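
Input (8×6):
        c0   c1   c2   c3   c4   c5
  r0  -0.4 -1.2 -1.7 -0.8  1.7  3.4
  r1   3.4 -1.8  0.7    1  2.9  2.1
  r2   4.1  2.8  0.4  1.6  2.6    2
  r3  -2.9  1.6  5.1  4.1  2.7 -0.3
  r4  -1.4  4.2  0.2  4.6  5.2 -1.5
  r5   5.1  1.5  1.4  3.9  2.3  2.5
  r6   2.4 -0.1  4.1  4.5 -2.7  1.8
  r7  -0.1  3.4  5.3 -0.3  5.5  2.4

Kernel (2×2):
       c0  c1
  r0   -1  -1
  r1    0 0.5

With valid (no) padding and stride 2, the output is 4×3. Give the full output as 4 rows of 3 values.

Output[0,0]: The receptive field on the input at this output position is [-0.4 -1.2 / 3.4 -1.8]. Elementwise product with the kernel and sum: -0.4·-1 + -1.2·-1 + -1.8·0.5.

0.7 3 -4.05
-6.1 0.05 -4.75
-2.05 -2.85 -2.45
-0.6 -8.75 2.1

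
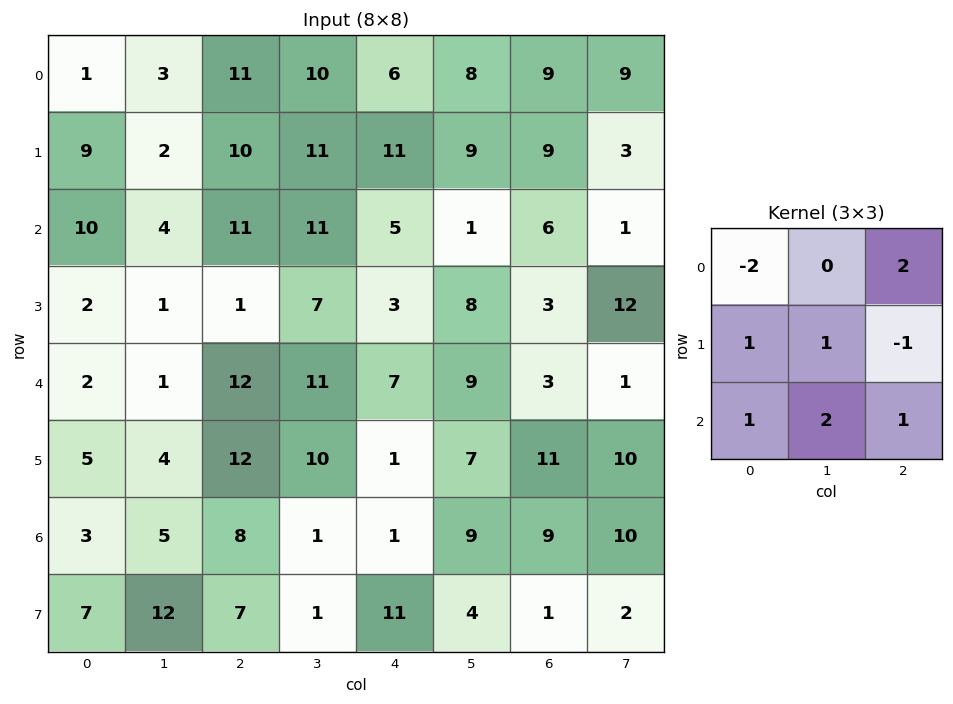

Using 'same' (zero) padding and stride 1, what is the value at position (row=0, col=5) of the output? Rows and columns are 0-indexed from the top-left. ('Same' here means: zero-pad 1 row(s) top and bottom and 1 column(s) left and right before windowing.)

The receptive field on the zero-padded input at this output position is [0 0 0 / 6 8 9 / 11 9 9]. Elementwise product with the kernel and sum: 0·-2 + 0·2 + 6·1 + 8·1 + 9·-1 + 11·1 + 9·2 + 9·1.

43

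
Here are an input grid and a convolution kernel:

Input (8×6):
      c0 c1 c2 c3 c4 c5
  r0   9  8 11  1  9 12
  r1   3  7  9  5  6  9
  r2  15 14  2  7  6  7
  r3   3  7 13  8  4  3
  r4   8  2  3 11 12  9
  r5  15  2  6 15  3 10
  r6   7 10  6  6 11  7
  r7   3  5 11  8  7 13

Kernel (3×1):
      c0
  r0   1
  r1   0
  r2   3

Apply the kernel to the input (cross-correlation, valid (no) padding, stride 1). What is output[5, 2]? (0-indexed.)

39

The receptive field on the input at this output position is [6 / 6 / 11]. Elementwise product with the kernel and sum: 6·1 + 11·3.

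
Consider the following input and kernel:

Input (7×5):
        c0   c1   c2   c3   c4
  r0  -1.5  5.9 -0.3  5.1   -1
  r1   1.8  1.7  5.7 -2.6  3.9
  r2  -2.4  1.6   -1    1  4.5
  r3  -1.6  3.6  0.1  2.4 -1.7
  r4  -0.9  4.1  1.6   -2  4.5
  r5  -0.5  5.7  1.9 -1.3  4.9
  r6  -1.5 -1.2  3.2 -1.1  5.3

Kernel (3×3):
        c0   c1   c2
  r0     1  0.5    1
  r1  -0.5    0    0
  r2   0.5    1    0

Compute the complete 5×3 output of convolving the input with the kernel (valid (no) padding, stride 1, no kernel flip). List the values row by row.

0.65 9.8 -1.1
12.35 3.05 11.25
1.85 3.95 2.75
6.2 8.75 -1.55
1.05 2.65 4.65

Output[0,0]: The receptive field on the input at this output position is [-1.5 5.9 -0.3 / 1.8 1.7 5.7 / -2.4 1.6 -1]. Elementwise product with the kernel and sum: -1.5·1 + 5.9·0.5 + -0.3·1 + 1.8·-0.5 + -2.4·0.5 + 1.6·1.
Output[0,1]: The receptive field on the input at this output position is [5.9 -0.3 5.1 / 1.7 5.7 -2.6 / 1.6 -1 1]. Elementwise product with the kernel and sum: 5.9·1 + -0.3·0.5 + 5.1·1 + 1.7·-0.5 + 1.6·0.5 + -1·1.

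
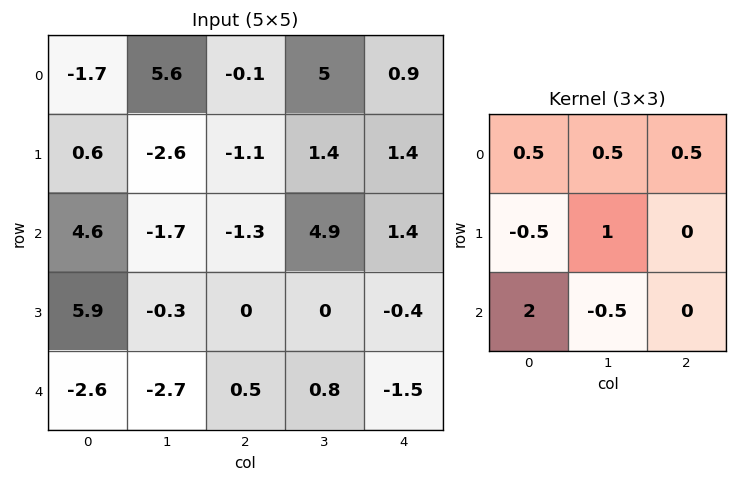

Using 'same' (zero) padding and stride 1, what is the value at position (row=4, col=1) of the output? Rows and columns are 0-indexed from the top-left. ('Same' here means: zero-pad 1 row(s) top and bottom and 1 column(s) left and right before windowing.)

The receptive field on the zero-padded input at this output position is [5.9 -0.3 0 / -2.6 -2.7 0.5 / 0 0 0]. Elementwise product with the kernel and sum: 5.9·0.5 + -0.3·0.5 + 0·0.5 + -2.6·-0.5 + -2.7·1 + 0·2 + 0·-0.5.

1.4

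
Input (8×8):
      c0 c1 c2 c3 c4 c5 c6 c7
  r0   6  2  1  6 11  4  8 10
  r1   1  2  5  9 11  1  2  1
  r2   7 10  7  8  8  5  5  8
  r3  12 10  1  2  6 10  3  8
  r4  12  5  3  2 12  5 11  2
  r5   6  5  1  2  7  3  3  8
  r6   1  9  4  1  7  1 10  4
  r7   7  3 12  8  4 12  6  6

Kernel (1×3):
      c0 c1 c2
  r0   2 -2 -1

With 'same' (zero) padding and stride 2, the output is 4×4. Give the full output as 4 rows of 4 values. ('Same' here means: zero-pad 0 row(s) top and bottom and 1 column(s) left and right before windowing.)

-14 -4 -14 -18
-24 -2 -5 -8
-29 2 -25 -14
-11 9 -13 -22

Output[0,0]: The receptive field on the zero-padded input at this output position is [0 6 2]. Elementwise product with the kernel and sum: 0·2 + 6·-2 + 2·-1.
Output[0,1]: The receptive field on the zero-padded input at this output position is [2 1 6]. Elementwise product with the kernel and sum: 2·2 + 1·-2 + 6·-1.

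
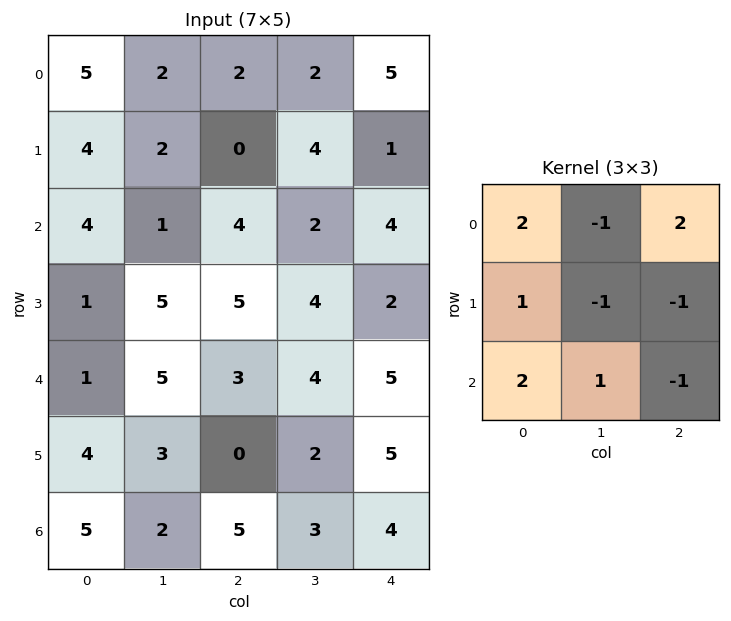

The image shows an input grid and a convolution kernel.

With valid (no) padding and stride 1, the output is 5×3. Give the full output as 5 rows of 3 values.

Output[0,0]: The receptive field on the input at this output position is [5 2 2 / 4 2 0 / 4 1 4]. Elementwise product with the kernel and sum: 5·2 + 2·-1 + 2·2 + 4·1 + 2·-1 + 0·-1 + 4·2 + 1·1 + 4·-1.
Output[0,1]: The receptive field on the input at this output position is [2 2 2 / 2 0 4 / 1 4 2]. Elementwise product with the kernel and sum: 2·2 + 2·-1 + 2·2 + 2·1 + 0·-1 + 4·-1 + 1·2 + 4·1 + 2·-1.

19 8 13
7 18 8
10 7 18
11 15 1
11 22 14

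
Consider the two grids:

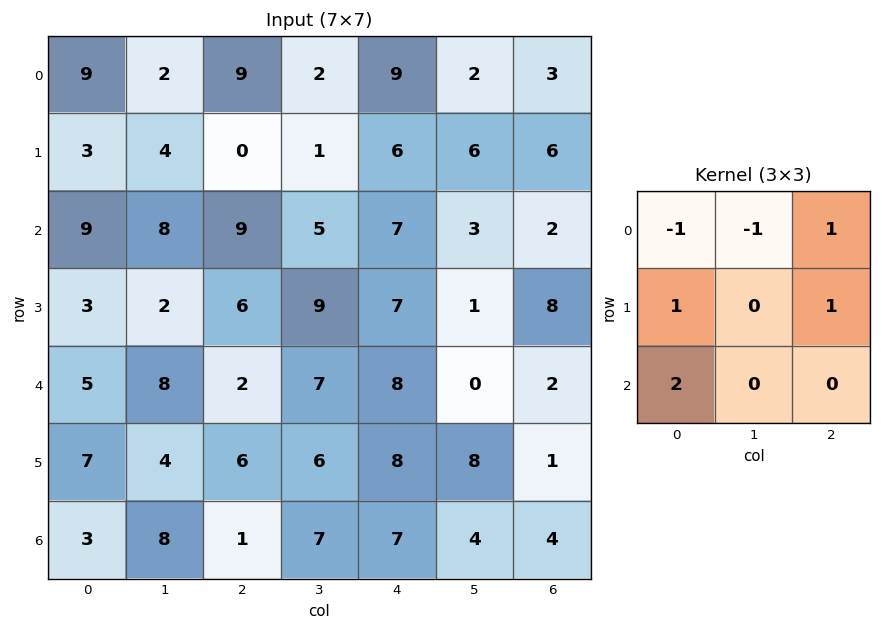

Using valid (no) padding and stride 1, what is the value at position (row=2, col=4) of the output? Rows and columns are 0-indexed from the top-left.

The receptive field on the input at this output position is [7 3 2 / 7 1 8 / 8 0 2]. Elementwise product with the kernel and sum: 7·-1 + 3·-1 + 2·1 + 7·1 + 8·1 + 8·2.

23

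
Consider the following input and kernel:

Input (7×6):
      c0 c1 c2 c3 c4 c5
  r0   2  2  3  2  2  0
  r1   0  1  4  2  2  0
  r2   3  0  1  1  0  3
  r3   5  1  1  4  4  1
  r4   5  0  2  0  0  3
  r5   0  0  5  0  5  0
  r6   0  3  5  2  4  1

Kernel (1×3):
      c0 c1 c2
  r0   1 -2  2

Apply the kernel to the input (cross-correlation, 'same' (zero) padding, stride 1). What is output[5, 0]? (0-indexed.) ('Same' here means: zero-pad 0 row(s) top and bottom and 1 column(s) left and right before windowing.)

0

The receptive field on the zero-padded input at this output position is [0 0 0]. Elementwise product with the kernel and sum: 0·1 + 0·-2 + 0·2.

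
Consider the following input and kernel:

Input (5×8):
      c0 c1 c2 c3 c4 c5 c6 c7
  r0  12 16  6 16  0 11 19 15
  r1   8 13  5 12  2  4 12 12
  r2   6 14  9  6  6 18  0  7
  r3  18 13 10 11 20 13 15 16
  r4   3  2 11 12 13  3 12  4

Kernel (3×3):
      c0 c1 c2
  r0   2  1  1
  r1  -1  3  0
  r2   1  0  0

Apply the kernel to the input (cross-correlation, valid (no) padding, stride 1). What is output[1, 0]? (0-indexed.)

The receptive field on the input at this output position is [8 13 5 / 6 14 9 / 18 13 10]. Elementwise product with the kernel and sum: 8·2 + 13·1 + 5·1 + 6·-1 + 14·3 + 18·1.

88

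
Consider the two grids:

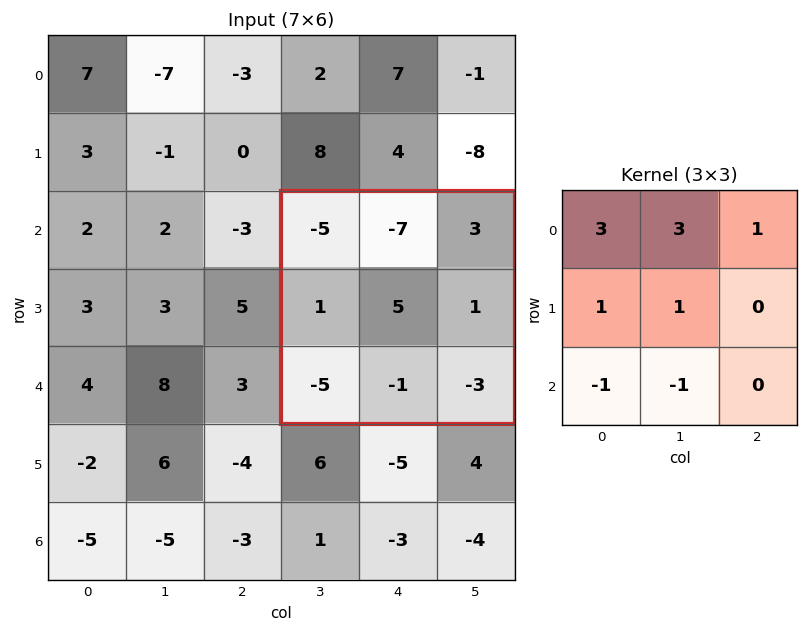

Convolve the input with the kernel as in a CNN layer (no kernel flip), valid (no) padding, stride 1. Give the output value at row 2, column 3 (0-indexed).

The receptive field on the input at this output position is [-5 -7 3 / 1 5 1 / -5 -1 -3]. Elementwise product with the kernel and sum: -5·3 + -7·3 + 3·1 + 1·1 + 5·1 + -5·-1 + -1·-1.

-21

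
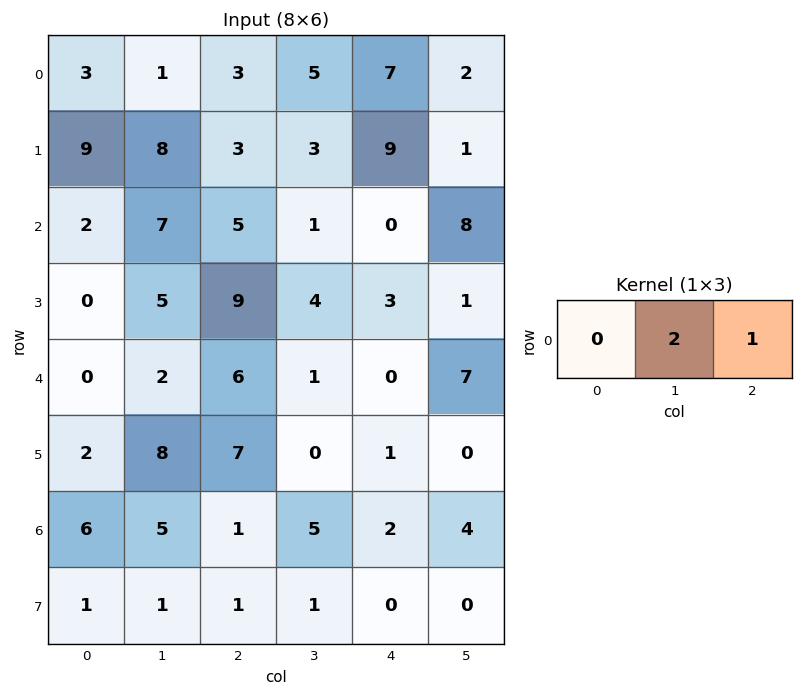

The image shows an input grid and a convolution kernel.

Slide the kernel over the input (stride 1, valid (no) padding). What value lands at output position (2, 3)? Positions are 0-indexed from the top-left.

8

The receptive field on the input at this output position is [1 0 8]. Elementwise product with the kernel and sum: 0·2 + 8·1.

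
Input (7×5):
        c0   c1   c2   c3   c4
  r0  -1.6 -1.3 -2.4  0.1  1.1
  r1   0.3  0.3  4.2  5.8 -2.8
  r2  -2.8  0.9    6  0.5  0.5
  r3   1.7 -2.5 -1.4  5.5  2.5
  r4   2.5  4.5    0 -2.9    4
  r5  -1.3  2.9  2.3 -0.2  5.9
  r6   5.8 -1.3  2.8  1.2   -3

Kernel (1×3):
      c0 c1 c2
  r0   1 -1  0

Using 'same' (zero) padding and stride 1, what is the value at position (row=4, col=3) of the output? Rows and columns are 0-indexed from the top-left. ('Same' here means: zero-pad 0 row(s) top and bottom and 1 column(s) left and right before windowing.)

2.9

The receptive field on the zero-padded input at this output position is [0 -2.9 4]. Elementwise product with the kernel and sum: 0·1 + -2.9·-1.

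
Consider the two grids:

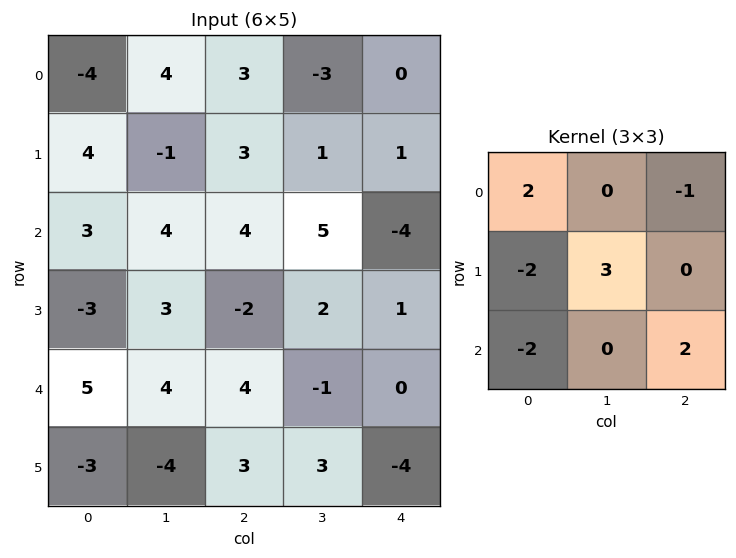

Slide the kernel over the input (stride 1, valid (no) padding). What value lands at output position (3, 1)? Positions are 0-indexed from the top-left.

The receptive field on the input at this output position is [3 -2 2 / 4 4 -1 / -4 3 3]. Elementwise product with the kernel and sum: 3·2 + 2·-1 + 4·-2 + 4·3 + -4·-2 + 3·2.

22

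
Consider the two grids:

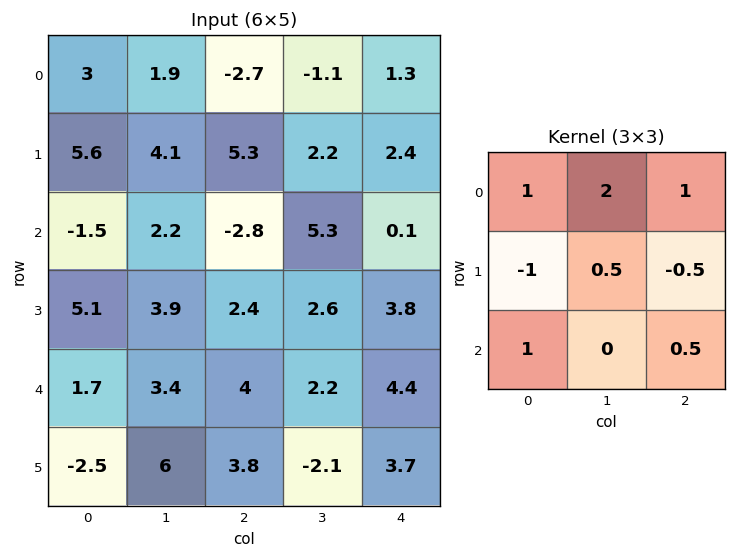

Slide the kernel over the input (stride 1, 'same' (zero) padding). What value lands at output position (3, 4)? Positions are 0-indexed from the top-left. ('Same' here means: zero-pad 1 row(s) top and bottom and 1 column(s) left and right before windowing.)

The receptive field on the zero-padded input at this output position is [5.3 0.1 0 / 2.6 3.8 0 / 2.2 4.4 0]. Elementwise product with the kernel and sum: 5.3·1 + 0.1·2 + 0·1 + 2.6·-1 + 3.8·0.5 + 0·-0.5 + 2.2·1 + 0·0.5.

7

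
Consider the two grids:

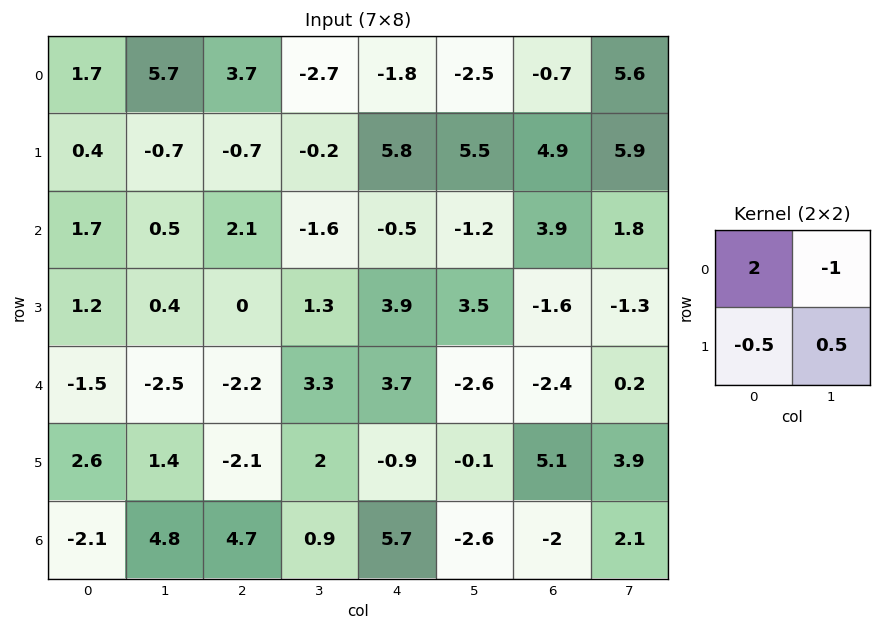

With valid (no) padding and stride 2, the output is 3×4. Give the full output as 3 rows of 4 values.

-2.85 10.35 -1.25 -6.5
2.5 6.45 0 6.15
-1.1 -5.65 10.4 -5.6

Output[0,0]: The receptive field on the input at this output position is [1.7 5.7 / 0.4 -0.7]. Elementwise product with the kernel and sum: 1.7·2 + 5.7·-1 + 0.4·-0.5 + -0.7·0.5.
Output[0,1]: The receptive field on the input at this output position is [3.7 -2.7 / -0.7 -0.2]. Elementwise product with the kernel and sum: 3.7·2 + -2.7·-1 + -0.7·-0.5 + -0.2·0.5.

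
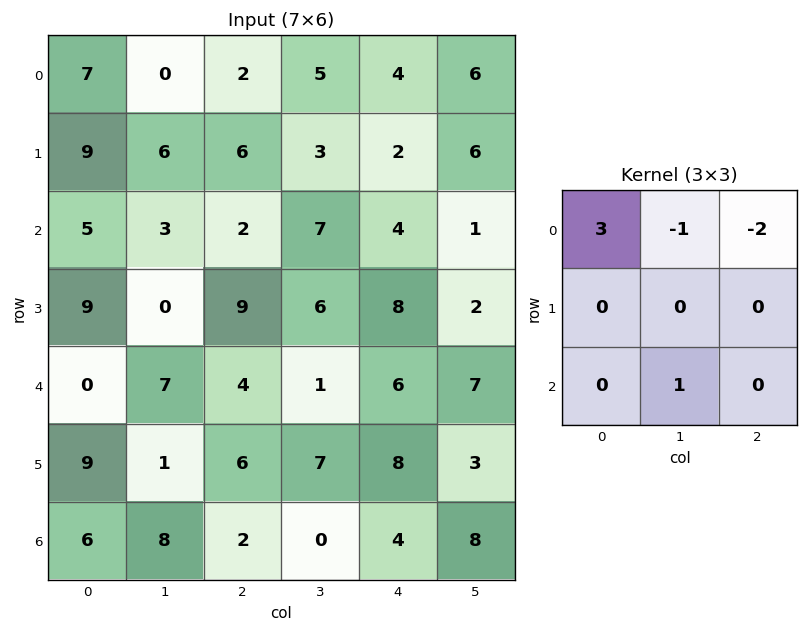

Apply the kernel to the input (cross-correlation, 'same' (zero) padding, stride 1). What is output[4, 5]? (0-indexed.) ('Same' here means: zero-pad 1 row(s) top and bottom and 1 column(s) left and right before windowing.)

25

The receptive field on the zero-padded input at this output position is [8 2 0 / 6 7 0 / 8 3 0]. Elementwise product with the kernel and sum: 8·3 + 2·-1 + 0·-2 + 3·1.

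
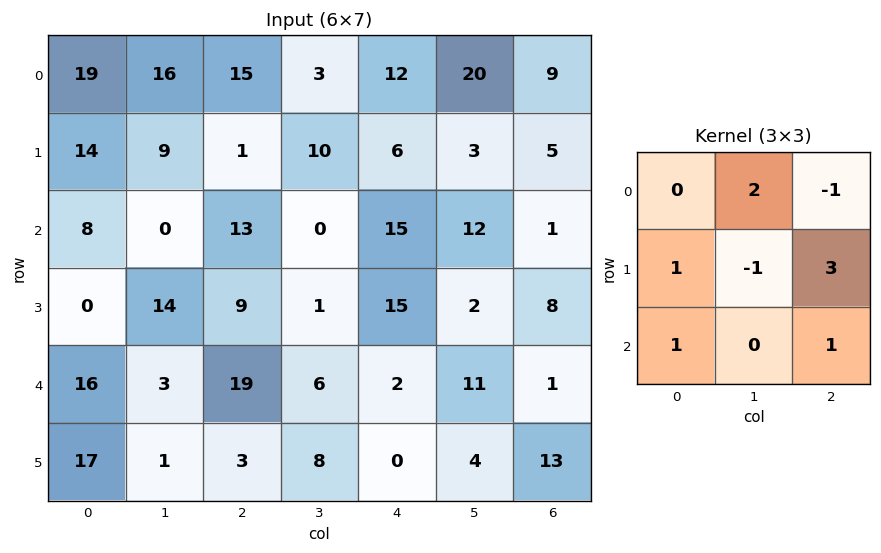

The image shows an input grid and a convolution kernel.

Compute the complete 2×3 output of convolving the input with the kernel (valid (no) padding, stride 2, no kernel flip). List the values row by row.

46 31 65
35 59 63

Output[0,0]: The receptive field on the input at this output position is [19 16 15 / 14 9 1 / 8 0 13]. Elementwise product with the kernel and sum: 16·2 + 15·-1 + 14·1 + 9·-1 + 1·3 + 8·1 + 13·1.
Output[0,1]: The receptive field on the input at this output position is [15 3 12 / 1 10 6 / 13 0 15]. Elementwise product with the kernel and sum: 3·2 + 12·-1 + 1·1 + 10·-1 + 6·3 + 13·1 + 15·1.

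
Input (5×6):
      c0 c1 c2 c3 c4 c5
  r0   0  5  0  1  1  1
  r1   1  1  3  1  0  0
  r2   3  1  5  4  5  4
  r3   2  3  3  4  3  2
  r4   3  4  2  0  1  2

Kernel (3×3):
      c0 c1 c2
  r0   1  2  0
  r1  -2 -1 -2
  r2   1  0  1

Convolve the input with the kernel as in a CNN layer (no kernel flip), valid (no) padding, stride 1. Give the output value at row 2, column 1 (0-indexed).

The receptive field on the input at this output position is [1 5 4 / 3 3 4 / 4 2 0]. Elementwise product with the kernel and sum: 1·1 + 5·2 + 3·-2 + 3·-1 + 4·-2 + 4·1 + 0·1.

-2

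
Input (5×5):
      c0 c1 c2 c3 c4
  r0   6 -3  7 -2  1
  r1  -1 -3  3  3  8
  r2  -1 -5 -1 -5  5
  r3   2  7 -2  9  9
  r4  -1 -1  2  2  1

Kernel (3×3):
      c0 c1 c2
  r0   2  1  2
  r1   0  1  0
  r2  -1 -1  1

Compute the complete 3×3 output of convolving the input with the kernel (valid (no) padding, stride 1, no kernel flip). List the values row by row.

Output[0,0]: The receptive field on the input at this output position is [6 -3 7 / -1 -3 3 / -1 -5 -1]. Elementwise product with the kernel and sum: 6·2 + -3·1 + 7·2 + -3·1 + -1·-1 + -5·-1 + -1·1.

25 1 28
-15 6 22
2 -22 9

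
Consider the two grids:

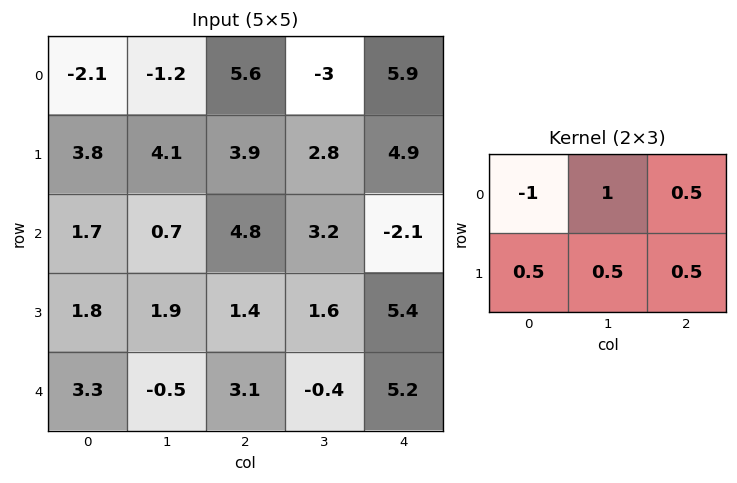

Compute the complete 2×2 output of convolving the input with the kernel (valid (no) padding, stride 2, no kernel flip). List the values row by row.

Output[0,0]: The receptive field on the input at this output position is [-2.1 -1.2 5.6 / 3.8 4.1 3.9]. Elementwise product with the kernel and sum: -2.1·-1 + -1.2·1 + 5.6·0.5 + 3.8·0.5 + 4.1·0.5 + 3.9·0.5.

9.6 0.15
3.95 1.55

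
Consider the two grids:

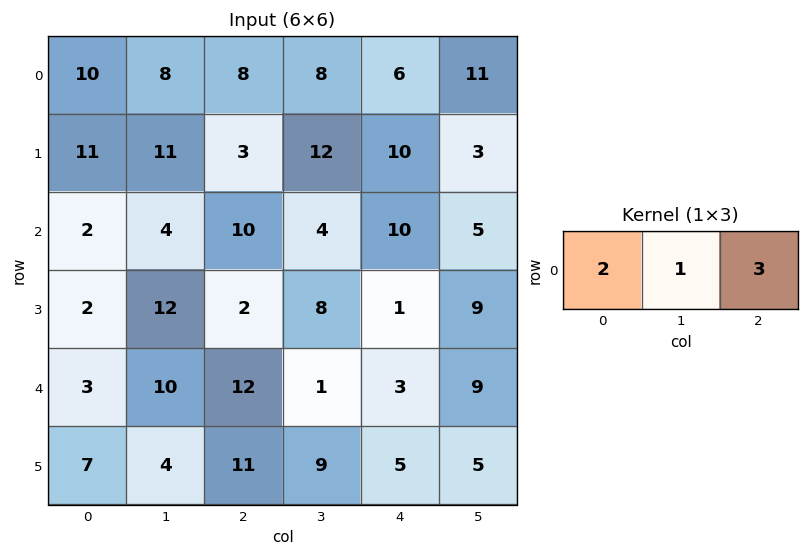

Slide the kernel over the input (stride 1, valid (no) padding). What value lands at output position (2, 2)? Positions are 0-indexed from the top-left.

54

The receptive field on the input at this output position is [10 4 10]. Elementwise product with the kernel and sum: 10·2 + 4·1 + 10·3.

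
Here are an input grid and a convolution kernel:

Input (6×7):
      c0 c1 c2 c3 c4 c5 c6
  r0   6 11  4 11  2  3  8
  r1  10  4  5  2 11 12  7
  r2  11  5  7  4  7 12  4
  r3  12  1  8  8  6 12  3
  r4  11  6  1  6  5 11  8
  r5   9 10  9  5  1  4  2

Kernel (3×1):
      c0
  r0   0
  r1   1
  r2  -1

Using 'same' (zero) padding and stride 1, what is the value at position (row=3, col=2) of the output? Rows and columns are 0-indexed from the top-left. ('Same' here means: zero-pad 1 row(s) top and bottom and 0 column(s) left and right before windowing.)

The receptive field on the zero-padded input at this output position is [7 / 8 / 1]. Elementwise product with the kernel and sum: 8·1 + 1·-1.

7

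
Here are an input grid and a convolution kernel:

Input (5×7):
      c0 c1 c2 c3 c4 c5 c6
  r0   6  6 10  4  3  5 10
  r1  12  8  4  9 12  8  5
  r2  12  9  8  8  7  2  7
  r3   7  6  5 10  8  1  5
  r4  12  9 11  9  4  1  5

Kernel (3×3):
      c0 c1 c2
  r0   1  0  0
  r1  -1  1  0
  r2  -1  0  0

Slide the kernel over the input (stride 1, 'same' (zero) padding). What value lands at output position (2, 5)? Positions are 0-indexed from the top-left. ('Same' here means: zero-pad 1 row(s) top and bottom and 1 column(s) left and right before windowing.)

-1

The receptive field on the zero-padded input at this output position is [12 8 5 / 7 2 7 / 8 1 5]. Elementwise product with the kernel and sum: 12·1 + 7·-1 + 2·1 + 8·-1.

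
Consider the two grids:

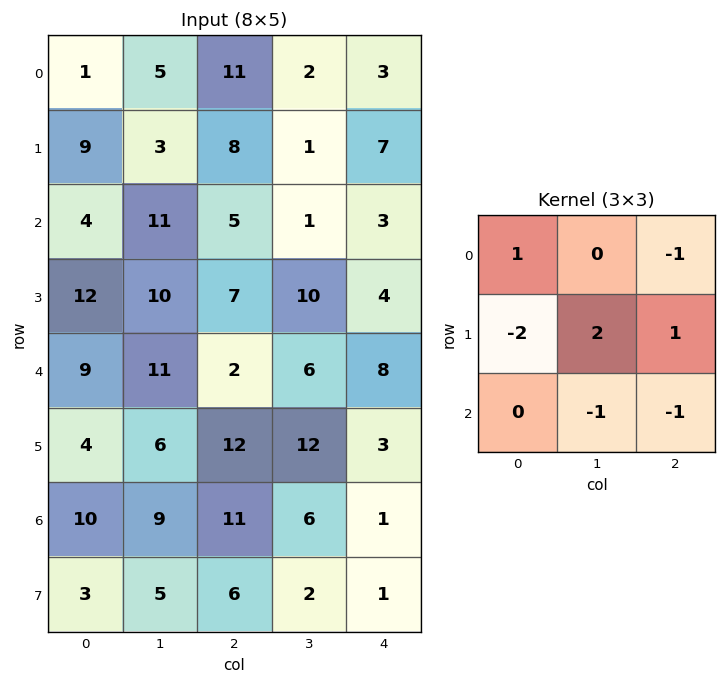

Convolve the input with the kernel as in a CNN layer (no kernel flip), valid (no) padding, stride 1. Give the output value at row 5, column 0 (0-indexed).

-10

The receptive field on the input at this output position is [4 6 12 / 10 9 11 / 3 5 6]. Elementwise product with the kernel and sum: 4·1 + 12·-1 + 10·-2 + 9·2 + 11·1 + 5·-1 + 6·-1.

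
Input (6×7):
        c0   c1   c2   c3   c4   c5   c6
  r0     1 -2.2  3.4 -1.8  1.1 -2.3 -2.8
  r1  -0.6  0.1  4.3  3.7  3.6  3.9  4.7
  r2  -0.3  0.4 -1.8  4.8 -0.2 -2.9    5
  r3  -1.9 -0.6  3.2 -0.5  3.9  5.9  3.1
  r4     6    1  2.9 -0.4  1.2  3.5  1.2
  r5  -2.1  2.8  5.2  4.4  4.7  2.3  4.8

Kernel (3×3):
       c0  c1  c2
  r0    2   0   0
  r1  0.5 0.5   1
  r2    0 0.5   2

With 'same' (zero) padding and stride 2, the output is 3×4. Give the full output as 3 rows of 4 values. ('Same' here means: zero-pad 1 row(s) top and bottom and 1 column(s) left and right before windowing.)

-1.8 8.35 6.95 -0.2
-1.9 4.9 20.55 10.4
8.55 11.75 9.85 16.55

Output[0,0]: The receptive field on the zero-padded input at this output position is [0 0 0 / 0 1 -2.2 / 0 -0.6 0.1]. Elementwise product with the kernel and sum: 0·2 + 0·0.5 + 1·0.5 + -2.2·1 + -0.6·0.5 + 0.1·2.
Output[0,1]: The receptive field on the zero-padded input at this output position is [0 0 0 / -2.2 3.4 -1.8 / 0.1 4.3 3.7]. Elementwise product with the kernel and sum: 0·2 + -2.2·0.5 + 3.4·0.5 + -1.8·1 + 4.3·0.5 + 3.7·2.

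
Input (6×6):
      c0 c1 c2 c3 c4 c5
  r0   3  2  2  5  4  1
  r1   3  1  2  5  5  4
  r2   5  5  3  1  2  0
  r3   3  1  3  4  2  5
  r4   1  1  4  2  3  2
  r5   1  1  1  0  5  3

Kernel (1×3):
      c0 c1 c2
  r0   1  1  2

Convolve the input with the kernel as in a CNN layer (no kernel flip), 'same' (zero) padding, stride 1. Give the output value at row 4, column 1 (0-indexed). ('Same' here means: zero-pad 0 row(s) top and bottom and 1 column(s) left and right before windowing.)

10

The receptive field on the zero-padded input at this output position is [1 1 4]. Elementwise product with the kernel and sum: 1·1 + 1·1 + 4·2.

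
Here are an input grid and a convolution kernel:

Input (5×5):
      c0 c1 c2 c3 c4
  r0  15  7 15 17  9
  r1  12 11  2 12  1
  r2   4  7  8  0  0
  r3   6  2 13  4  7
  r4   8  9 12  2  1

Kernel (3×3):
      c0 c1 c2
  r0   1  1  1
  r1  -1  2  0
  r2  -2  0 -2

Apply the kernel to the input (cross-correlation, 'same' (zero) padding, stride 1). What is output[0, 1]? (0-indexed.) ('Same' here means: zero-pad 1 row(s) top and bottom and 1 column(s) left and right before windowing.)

The receptive field on the zero-padded input at this output position is [0 0 0 / 15 7 15 / 12 11 2]. Elementwise product with the kernel and sum: 0·1 + 0·1 + 0·1 + 15·-1 + 7·2 + 12·-2 + 2·-2.

-29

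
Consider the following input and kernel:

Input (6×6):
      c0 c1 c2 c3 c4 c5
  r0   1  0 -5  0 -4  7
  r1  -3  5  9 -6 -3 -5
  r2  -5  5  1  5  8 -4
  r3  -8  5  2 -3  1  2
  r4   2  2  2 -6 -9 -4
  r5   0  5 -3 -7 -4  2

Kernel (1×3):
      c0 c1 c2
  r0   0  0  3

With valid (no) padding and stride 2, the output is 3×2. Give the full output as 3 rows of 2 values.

Output[0,0]: The receptive field on the input at this output position is [1 0 -5]. Elementwise product with the kernel and sum: -5·3.
Output[0,1]: The receptive field on the input at this output position is [-5 0 -4]. Elementwise product with the kernel and sum: -4·3.

-15 -12
3 24
6 -27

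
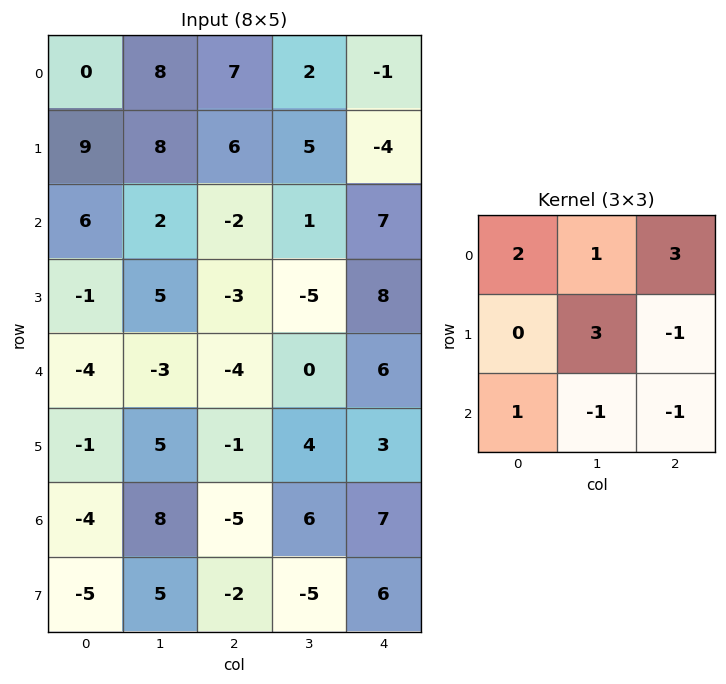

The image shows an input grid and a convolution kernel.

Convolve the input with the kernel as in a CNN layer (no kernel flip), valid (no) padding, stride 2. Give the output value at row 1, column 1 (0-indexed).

The receptive field on the input at this output position is [-2 1 7 / -3 -5 8 / -4 0 6]. Elementwise product with the kernel and sum: -2·2 + 1·1 + 7·3 + -5·3 + 8·-1 + -4·1 + 0·-1 + 6·-1.

-15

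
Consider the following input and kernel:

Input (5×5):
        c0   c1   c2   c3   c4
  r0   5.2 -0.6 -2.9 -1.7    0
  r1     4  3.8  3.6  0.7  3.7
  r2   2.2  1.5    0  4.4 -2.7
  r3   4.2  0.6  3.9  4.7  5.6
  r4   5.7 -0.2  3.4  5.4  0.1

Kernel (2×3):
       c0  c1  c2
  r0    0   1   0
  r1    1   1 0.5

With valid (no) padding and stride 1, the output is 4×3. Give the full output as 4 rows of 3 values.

9 4.85 4.45
7.5 7.3 3.75
8.25 6.85 15.8
7.8 9.8 13.55

Output[0,0]: The receptive field on the input at this output position is [5.2 -0.6 -2.9 / 4 3.8 3.6]. Elementwise product with the kernel and sum: -0.6·1 + 4·1 + 3.8·1 + 3.6·0.5.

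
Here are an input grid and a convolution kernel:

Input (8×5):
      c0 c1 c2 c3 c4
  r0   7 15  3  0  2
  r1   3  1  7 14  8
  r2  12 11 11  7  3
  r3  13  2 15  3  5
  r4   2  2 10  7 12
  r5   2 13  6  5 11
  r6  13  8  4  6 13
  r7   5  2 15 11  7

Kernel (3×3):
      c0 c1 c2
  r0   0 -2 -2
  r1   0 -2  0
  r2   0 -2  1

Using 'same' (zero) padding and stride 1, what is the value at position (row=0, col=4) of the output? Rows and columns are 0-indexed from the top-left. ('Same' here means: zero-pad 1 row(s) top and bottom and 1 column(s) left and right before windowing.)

The receptive field on the zero-padded input at this output position is [0 0 0 / 0 2 0 / 14 8 0]. Elementwise product with the kernel and sum: 0·-2 + 0·-2 + 2·-2 + 8·-2 + 0·1.

-20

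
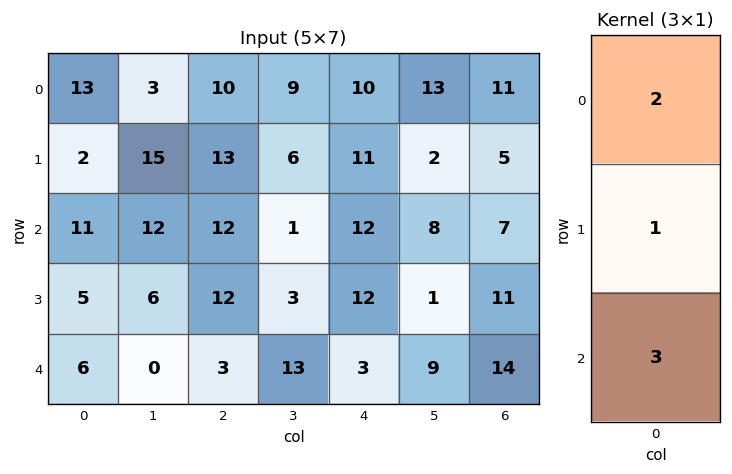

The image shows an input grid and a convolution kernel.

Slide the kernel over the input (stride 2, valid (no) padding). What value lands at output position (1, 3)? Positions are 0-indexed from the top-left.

The receptive field on the input at this output position is [7 / 11 / 14]. Elementwise product with the kernel and sum: 7·2 + 11·1 + 14·3.

67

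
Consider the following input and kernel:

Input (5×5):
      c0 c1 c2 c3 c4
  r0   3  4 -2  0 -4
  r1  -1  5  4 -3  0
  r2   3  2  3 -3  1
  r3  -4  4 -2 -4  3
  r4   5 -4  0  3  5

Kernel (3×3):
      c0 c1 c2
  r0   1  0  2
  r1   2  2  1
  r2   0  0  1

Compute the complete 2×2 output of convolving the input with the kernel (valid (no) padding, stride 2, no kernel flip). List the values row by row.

14 -7
7 1

Output[0,0]: The receptive field on the input at this output position is [3 4 -2 / -1 5 4 / 3 2 3]. Elementwise product with the kernel and sum: 3·1 + -2·2 + -1·2 + 5·2 + 4·1 + 3·1.
Output[0,1]: The receptive field on the input at this output position is [-2 0 -4 / 4 -3 0 / 3 -3 1]. Elementwise product with the kernel and sum: -2·1 + -4·2 + 4·2 + -3·2 + 0·1 + 1·1.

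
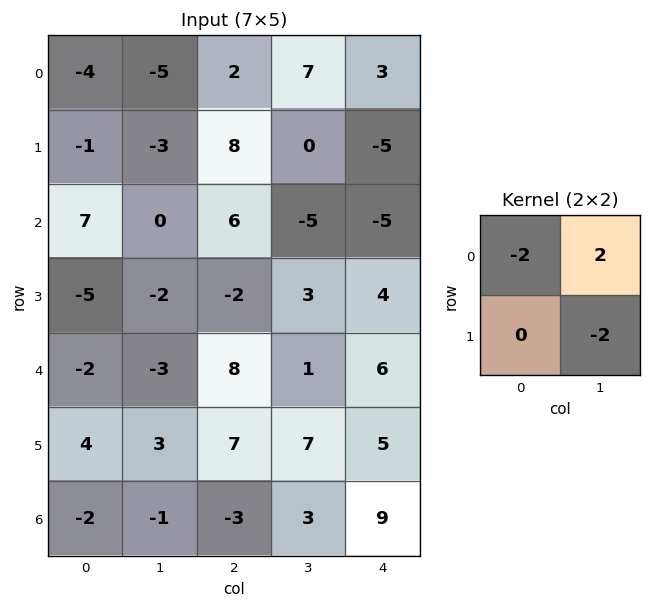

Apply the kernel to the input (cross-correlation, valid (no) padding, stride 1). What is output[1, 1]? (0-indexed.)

10

The receptive field on the input at this output position is [-3 8 / 0 6]. Elementwise product with the kernel and sum: -3·-2 + 8·2 + 6·-2.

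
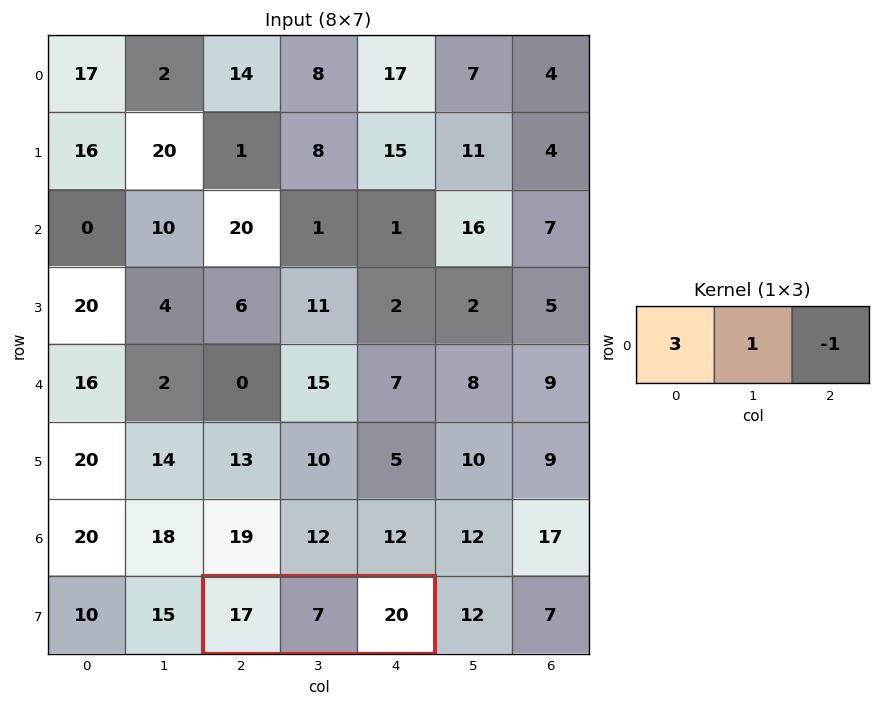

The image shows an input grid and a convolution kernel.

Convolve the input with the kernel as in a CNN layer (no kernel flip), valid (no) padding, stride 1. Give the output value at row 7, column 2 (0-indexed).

The receptive field on the input at this output position is [17 7 20]. Elementwise product with the kernel and sum: 17·3 + 7·1 + 20·-1.

38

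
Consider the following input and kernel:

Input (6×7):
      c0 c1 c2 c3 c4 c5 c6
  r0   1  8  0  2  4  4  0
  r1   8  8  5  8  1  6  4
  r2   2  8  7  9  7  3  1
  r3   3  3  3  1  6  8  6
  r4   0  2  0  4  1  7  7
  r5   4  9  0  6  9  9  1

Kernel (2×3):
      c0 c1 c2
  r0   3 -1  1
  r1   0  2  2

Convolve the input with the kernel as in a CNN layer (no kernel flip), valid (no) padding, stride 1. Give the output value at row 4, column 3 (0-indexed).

The receptive field on the input at this output position is [4 1 7 / 6 9 9]. Elementwise product with the kernel and sum: 4·3 + 1·-1 + 7·1 + 9·2 + 9·2.

54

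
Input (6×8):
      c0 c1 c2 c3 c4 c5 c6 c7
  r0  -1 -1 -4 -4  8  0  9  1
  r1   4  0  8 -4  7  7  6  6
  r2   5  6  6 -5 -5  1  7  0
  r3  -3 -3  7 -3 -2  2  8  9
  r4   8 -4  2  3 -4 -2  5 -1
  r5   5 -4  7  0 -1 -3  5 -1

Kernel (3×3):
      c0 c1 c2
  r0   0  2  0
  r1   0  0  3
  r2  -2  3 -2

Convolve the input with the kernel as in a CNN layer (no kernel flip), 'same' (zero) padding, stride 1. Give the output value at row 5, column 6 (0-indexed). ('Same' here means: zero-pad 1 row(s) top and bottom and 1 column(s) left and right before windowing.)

7

The receptive field on the zero-padded input at this output position is [-2 5 -1 / -3 5 -1 / 0 0 0]. Elementwise product with the kernel and sum: 5·2 + -1·3 + 0·-2 + 0·3 + 0·-2.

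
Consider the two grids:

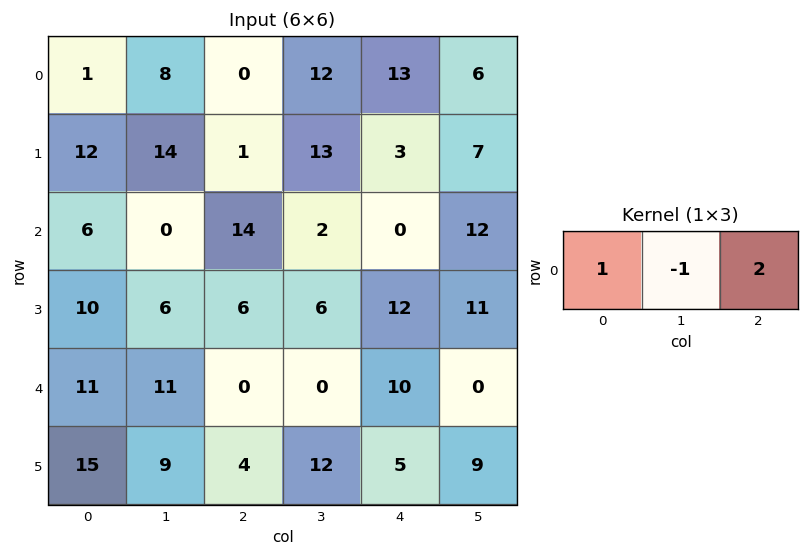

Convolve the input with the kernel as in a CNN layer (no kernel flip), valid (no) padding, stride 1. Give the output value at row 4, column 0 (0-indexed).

The receptive field on the input at this output position is [11 11 0]. Elementwise product with the kernel and sum: 11·1 + 11·-1 + 0·2.

0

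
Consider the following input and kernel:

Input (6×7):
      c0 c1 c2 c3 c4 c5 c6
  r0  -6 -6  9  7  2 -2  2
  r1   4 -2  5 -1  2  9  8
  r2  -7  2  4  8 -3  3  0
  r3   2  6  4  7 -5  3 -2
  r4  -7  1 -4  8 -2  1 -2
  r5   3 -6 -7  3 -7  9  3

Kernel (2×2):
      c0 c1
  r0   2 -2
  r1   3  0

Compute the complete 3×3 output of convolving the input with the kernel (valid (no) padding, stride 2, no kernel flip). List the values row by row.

Output[0,0]: The receptive field on the input at this output position is [-6 -6 / 4 -2]. Elementwise product with the kernel and sum: -6·2 + -6·-2 + 4·3.

12 19 14
-12 4 -27
-7 -45 -27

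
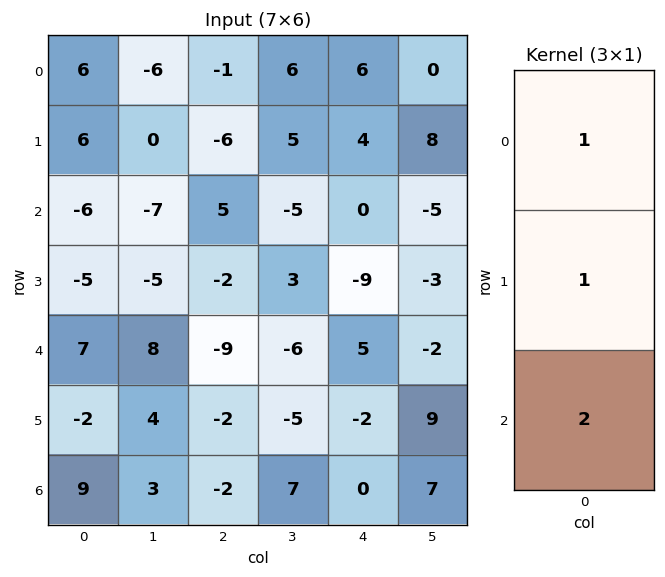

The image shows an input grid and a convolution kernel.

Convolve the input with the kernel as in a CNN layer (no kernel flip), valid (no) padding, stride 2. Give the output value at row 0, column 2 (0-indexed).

The receptive field on the input at this output position is [6 / 4 / 0]. Elementwise product with the kernel and sum: 6·1 + 4·1 + 0·2.

10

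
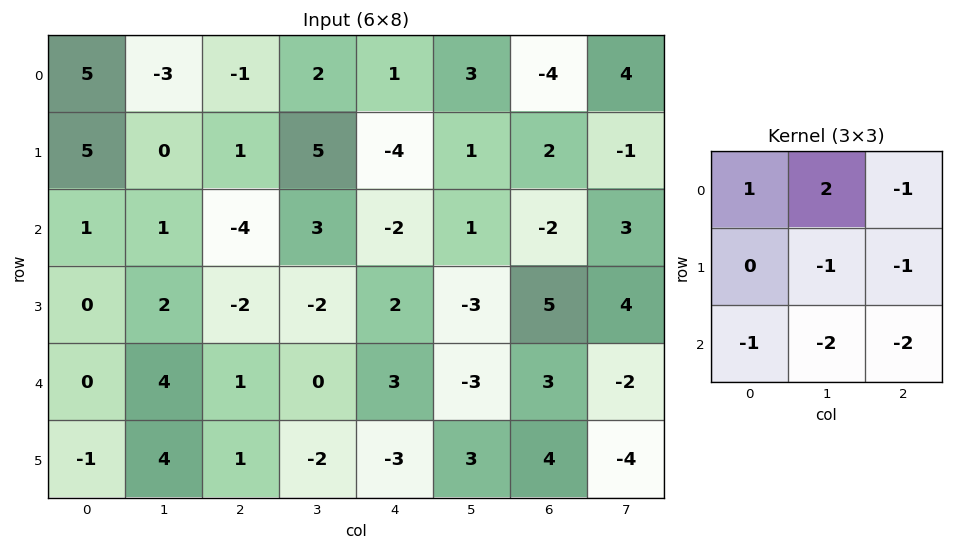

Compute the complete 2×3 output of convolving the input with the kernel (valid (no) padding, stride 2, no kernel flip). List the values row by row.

4 3 12
-3 -3 -3

Output[0,0]: The receptive field on the input at this output position is [5 -3 -1 / 5 0 1 / 1 1 -4]. Elementwise product with the kernel and sum: 5·1 + -3·2 + -1·-1 + 0·-1 + 1·-1 + 1·-1 + 1·-2 + -4·-2.
Output[0,1]: The receptive field on the input at this output position is [-1 2 1 / 1 5 -4 / -4 3 -2]. Elementwise product with the kernel and sum: -1·1 + 2·2 + 1·-1 + 5·-1 + -4·-1 + -4·-1 + 3·-2 + -2·-2.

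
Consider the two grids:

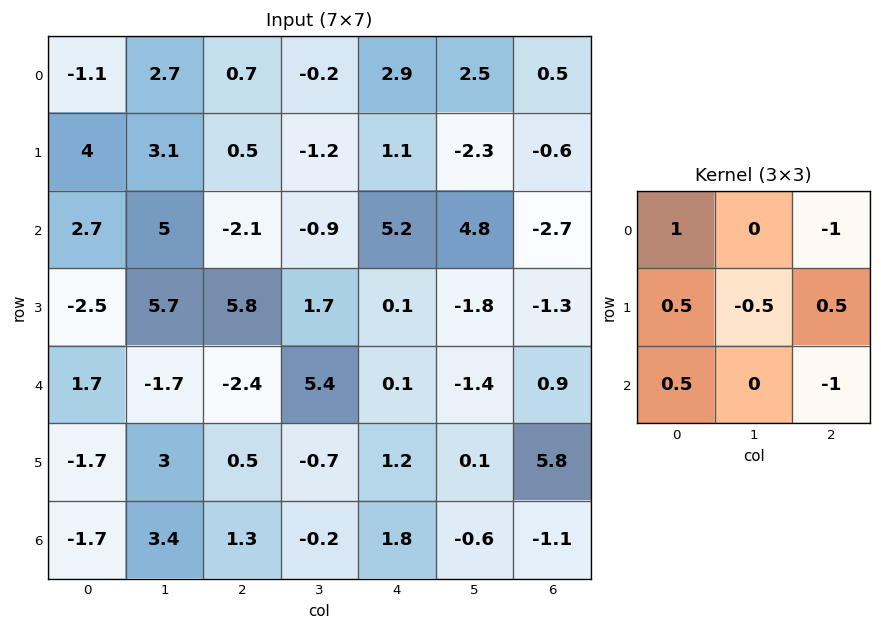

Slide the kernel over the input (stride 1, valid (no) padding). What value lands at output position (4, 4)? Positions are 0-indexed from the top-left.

4.65

The receptive field on the input at this output position is [0.1 -1.4 0.9 / 1.2 0.1 5.8 / 1.8 -0.6 -1.1]. Elementwise product with the kernel and sum: 0.1·1 + 0.9·-1 + 1.2·0.5 + 0.1·-0.5 + 5.8·0.5 + 1.8·0.5 + -1.1·-1.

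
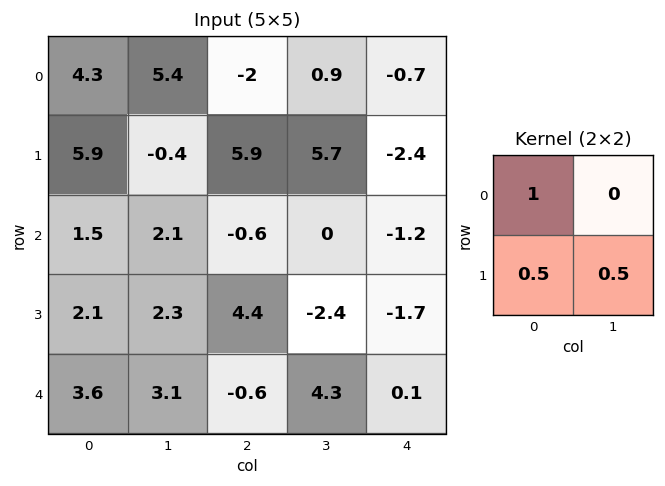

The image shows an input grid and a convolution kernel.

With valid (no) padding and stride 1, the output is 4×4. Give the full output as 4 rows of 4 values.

7.05 8.15 3.8 2.55
7.7 0.35 5.6 5.1
3.7 5.45 0.4 -2.05
5.45 3.55 6.25 -0.2

Output[0,0]: The receptive field on the input at this output position is [4.3 5.4 / 5.9 -0.4]. Elementwise product with the kernel and sum: 4.3·1 + 5.9·0.5 + -0.4·0.5.
Output[0,1]: The receptive field on the input at this output position is [5.4 -2 / -0.4 5.9]. Elementwise product with the kernel and sum: 5.4·1 + -0.4·0.5 + 5.9·0.5.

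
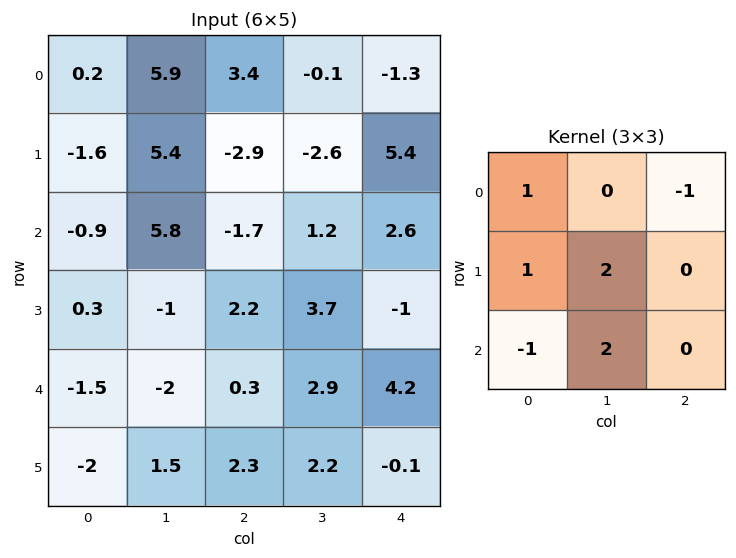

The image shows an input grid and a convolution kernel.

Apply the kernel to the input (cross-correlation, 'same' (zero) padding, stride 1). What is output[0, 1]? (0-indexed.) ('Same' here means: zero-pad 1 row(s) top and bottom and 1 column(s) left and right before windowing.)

24.4

The receptive field on the zero-padded input at this output position is [0 0 0 / 0.2 5.9 3.4 / -1.6 5.4 -2.9]. Elementwise product with the kernel and sum: 0·1 + 0·-1 + 0.2·1 + 5.9·2 + -1.6·-1 + 5.4·2.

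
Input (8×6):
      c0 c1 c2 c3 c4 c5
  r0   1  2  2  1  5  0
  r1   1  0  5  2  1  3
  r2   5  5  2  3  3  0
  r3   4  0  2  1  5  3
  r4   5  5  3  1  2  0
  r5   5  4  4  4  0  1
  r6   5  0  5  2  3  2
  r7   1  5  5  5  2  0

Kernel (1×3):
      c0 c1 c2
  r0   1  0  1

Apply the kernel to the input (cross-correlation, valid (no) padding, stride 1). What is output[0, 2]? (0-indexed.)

The receptive field on the input at this output position is [2 1 5]. Elementwise product with the kernel and sum: 2·1 + 5·1.

7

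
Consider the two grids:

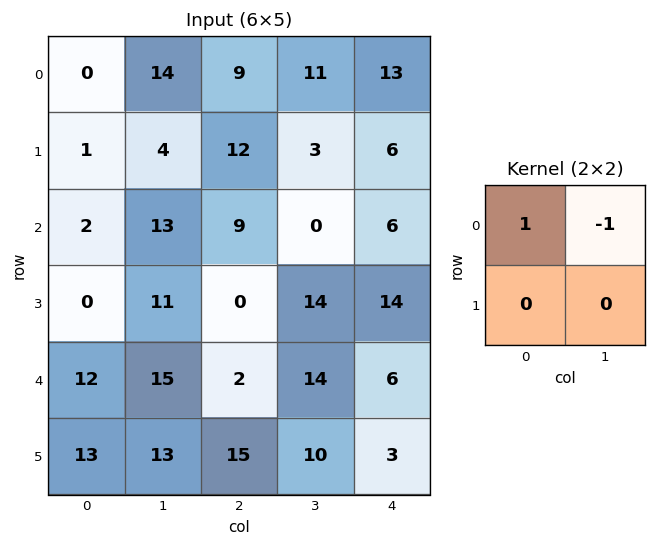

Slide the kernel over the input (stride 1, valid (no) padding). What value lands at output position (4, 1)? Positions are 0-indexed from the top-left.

13

The receptive field on the input at this output position is [15 2 / 13 15]. Elementwise product with the kernel and sum: 15·1 + 2·-1.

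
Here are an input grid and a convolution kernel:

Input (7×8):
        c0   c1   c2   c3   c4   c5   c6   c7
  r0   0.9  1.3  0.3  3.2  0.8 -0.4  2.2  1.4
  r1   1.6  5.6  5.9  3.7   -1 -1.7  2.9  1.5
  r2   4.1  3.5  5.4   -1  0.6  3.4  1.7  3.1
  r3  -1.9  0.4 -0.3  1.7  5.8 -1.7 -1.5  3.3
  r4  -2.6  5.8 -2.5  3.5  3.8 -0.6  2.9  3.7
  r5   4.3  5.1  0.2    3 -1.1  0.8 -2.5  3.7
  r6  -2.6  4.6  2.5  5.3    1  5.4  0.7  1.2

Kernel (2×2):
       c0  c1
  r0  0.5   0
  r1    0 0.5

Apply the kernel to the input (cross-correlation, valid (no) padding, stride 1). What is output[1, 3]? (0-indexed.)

The receptive field on the input at this output position is [3.7 -1 / -1 0.6]. Elementwise product with the kernel and sum: 3.7·0.5 + 0.6·0.5.

2.15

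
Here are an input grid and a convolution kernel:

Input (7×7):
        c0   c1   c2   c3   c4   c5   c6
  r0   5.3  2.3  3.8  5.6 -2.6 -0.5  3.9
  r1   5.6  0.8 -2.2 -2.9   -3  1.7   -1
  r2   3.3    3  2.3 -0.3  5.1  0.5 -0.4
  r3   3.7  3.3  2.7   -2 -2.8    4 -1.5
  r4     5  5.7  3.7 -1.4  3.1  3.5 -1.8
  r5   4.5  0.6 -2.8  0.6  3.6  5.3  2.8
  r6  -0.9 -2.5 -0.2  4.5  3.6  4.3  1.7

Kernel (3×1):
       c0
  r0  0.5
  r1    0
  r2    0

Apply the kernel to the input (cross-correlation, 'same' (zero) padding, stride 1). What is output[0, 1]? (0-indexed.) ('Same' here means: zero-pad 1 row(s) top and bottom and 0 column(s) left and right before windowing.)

0

The receptive field on the zero-padded input at this output position is [0 / 2.3 / 0.8]. Elementwise product with the kernel and sum: 0·0.5.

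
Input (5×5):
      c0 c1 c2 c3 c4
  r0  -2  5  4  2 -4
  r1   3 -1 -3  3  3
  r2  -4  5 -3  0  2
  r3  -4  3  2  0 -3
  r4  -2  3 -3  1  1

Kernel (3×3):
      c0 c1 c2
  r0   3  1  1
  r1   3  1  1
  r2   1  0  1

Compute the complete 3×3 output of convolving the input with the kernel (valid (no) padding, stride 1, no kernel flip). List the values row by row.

1 23 6
-7 12 -11
-22 27 -6

Output[0,0]: The receptive field on the input at this output position is [-2 5 4 / 3 -1 -3 / -4 5 -3]. Elementwise product with the kernel and sum: -2·3 + 5·1 + 4·1 + 3·3 + -1·1 + -3·1 + -4·1 + -3·1.
Output[0,1]: The receptive field on the input at this output position is [5 4 2 / -1 -3 3 / 5 -3 0]. Elementwise product with the kernel and sum: 5·3 + 4·1 + 2·1 + -1·3 + -3·1 + 3·1 + 5·1 + 0·1.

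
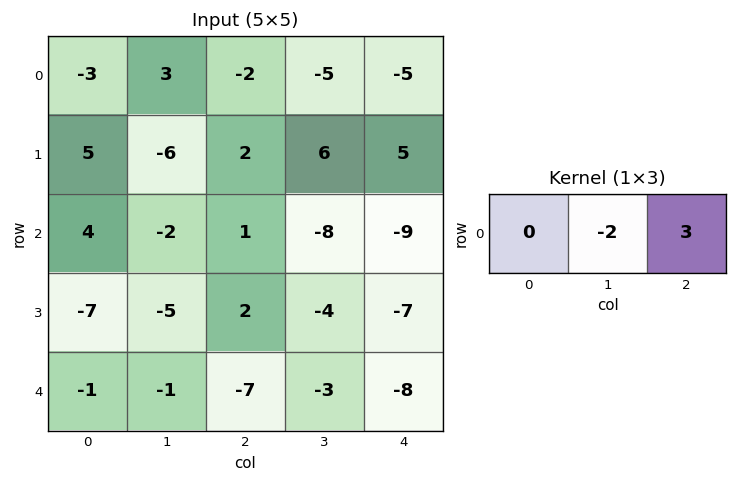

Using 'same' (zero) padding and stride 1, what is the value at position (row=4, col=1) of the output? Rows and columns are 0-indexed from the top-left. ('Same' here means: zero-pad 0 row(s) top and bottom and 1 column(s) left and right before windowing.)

-19

The receptive field on the zero-padded input at this output position is [-1 -1 -7]. Elementwise product with the kernel and sum: -1·-2 + -7·3.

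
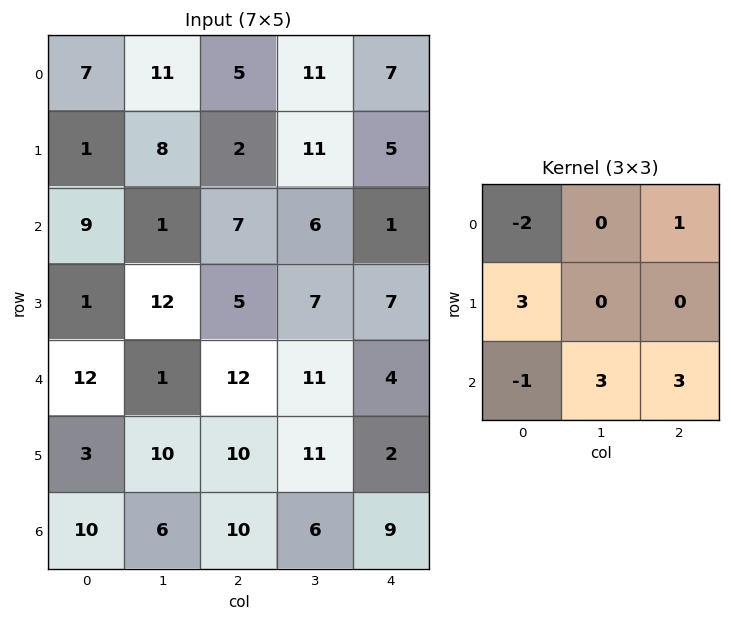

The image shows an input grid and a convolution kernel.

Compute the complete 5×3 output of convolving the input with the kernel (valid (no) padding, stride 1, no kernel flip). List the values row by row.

Output[0,0]: The receptive field on the input at this output position is [7 11 5 / 1 8 2 / 9 1 7]. Elementwise product with the kernel and sum: 7·-2 + 5·1 + 1·3 + 9·-1 + 1·3 + 7·3.
Output[0,1]: The receptive field on the input at this output position is [11 5 11 / 8 2 11 / 1 7 6]. Elementwise product with the kernel and sum: 11·-2 + 11·1 + 8·3 + 1·-1 + 7·3 + 6·3.

9 51 17
77 22 59
19 108 35
96 39 62
35 81 45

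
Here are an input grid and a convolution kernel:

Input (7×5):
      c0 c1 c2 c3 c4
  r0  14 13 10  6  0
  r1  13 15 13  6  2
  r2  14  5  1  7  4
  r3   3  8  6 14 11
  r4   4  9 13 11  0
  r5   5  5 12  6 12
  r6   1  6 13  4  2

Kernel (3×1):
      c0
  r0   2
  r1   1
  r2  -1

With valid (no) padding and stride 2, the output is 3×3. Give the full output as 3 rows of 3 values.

Output[0,0]: The receptive field on the input at this output position is [14 / 13 / 14]. Elementwise product with the kernel and sum: 14·2 + 13·1 + 14·-1.

27 32 -2
27 -5 19
12 25 10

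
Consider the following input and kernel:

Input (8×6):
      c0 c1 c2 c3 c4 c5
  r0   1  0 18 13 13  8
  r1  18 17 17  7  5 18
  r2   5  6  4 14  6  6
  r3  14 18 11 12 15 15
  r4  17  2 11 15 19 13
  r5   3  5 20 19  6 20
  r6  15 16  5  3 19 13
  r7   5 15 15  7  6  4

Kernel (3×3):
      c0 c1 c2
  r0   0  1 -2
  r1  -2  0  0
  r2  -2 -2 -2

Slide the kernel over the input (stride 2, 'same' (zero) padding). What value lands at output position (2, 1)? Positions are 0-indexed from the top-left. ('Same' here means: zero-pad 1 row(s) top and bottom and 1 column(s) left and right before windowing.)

-105

The receptive field on the zero-padded input at this output position is [18 11 12 / 2 11 15 / 5 20 19]. Elementwise product with the kernel and sum: 11·1 + 12·-2 + 2·-2 + 5·-2 + 20·-2 + 19·-2.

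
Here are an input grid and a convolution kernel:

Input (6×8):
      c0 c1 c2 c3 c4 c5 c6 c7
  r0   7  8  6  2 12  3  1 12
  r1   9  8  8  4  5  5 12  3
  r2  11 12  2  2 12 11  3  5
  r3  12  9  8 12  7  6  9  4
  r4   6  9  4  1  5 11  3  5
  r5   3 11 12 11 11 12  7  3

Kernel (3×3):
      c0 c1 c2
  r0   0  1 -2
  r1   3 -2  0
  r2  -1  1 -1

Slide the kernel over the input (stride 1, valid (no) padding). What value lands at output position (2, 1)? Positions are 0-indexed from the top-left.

The receptive field on the input at this output position is [12 2 2 / 9 8 12 / 9 4 1]. Elementwise product with the kernel and sum: 2·1 + 2·-2 + 9·3 + 8·-2 + 9·-1 + 4·1 + 1·-1.

3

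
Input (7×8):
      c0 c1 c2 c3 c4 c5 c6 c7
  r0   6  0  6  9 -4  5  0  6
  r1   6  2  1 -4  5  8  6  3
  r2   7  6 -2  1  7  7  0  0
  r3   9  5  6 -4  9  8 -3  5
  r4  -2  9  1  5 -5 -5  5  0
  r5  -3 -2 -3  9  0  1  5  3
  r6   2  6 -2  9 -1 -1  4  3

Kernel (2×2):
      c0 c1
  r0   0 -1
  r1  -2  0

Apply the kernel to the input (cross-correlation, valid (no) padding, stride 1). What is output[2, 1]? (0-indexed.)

The receptive field on the input at this output position is [6 -2 / 5 6]. Elementwise product with the kernel and sum: -2·-1 + 5·-2.

-8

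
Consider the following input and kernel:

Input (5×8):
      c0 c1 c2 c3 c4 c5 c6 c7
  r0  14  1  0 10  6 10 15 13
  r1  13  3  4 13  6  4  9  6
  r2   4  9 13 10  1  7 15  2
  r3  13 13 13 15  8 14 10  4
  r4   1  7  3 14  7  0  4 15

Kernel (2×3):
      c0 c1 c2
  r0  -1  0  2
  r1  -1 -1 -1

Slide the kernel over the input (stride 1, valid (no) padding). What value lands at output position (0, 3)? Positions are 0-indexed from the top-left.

The receptive field on the input at this output position is [10 6 10 / 13 6 4]. Elementwise product with the kernel and sum: 10·-1 + 10·2 + 13·-1 + 6·-1 + 4·-1.

-13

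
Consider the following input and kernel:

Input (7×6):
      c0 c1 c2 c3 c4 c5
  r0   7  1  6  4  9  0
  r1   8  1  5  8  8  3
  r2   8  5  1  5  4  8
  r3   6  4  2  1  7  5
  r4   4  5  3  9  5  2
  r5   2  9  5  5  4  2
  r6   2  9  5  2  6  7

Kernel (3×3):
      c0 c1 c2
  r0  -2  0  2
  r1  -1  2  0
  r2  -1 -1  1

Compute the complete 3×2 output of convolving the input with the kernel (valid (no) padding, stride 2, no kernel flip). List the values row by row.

Output[0,0]: The receptive field on the input at this output position is [7 1 6 / 8 1 5 / 8 5 1]. Elementwise product with the kernel and sum: 7·-2 + 6·2 + 8·-1 + 1·2 + 8·-1 + 5·-1 + 1·1.
Output[0,1]: The receptive field on the input at this output position is [6 4 9 / 5 8 8 / 1 5 4]. Elementwise product with the kernel and sum: 6·-2 + 9·2 + 5·-1 + 8·2 + 1·-1 + 5·-1 + 4·1.

-20 15
-18 -1
8 8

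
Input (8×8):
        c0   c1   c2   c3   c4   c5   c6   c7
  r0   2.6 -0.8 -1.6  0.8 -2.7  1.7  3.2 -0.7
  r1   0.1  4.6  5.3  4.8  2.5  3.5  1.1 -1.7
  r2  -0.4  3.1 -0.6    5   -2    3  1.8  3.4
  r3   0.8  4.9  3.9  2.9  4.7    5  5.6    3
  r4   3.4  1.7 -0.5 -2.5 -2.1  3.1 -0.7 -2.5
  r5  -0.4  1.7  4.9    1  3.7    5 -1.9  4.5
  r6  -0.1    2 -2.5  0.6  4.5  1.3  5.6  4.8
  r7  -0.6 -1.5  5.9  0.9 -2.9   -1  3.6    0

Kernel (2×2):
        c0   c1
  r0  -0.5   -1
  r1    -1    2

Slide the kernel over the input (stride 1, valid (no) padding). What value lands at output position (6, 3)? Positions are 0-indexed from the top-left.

The receptive field on the input at this output position is [0.6 4.5 / 0.9 -2.9]. Elementwise product with the kernel and sum: 0.6·-0.5 + 4.5·-1 + 0.9·-1 + -2.9·2.

-11.5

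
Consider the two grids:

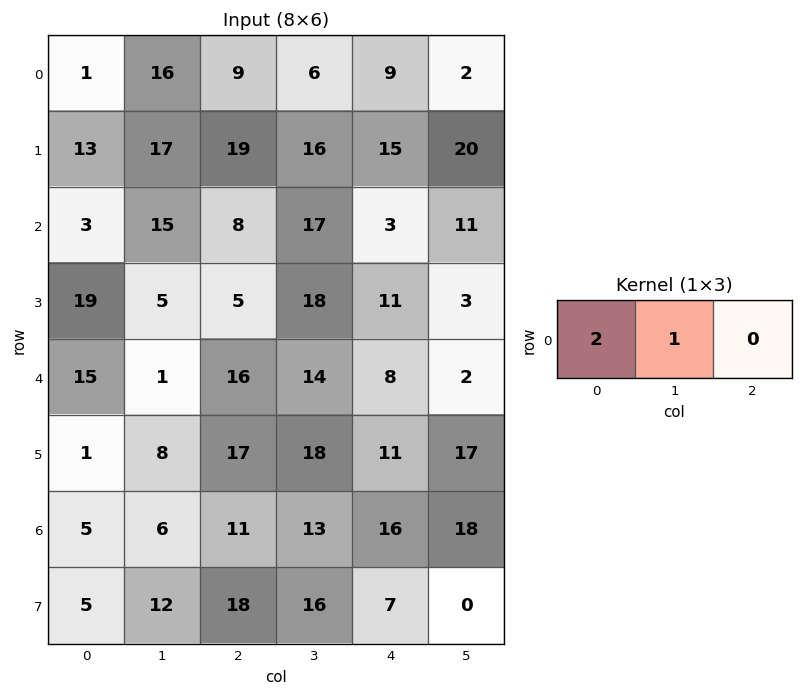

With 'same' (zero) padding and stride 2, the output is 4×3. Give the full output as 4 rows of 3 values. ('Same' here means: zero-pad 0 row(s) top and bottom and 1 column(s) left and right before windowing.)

1 41 21
3 38 37
15 18 36
5 23 42

Output[0,0]: The receptive field on the zero-padded input at this output position is [0 1 16]. Elementwise product with the kernel and sum: 0·2 + 1·1.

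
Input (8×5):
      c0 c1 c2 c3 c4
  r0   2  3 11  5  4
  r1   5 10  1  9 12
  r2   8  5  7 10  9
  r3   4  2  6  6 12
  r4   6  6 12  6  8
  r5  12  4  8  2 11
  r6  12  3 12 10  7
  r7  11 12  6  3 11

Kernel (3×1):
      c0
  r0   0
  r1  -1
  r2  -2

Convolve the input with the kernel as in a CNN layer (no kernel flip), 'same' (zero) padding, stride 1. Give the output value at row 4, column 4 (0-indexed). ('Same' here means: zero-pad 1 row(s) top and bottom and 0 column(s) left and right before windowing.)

The receptive field on the zero-padded input at this output position is [12 / 8 / 11]. Elementwise product with the kernel and sum: 8·-1 + 11·-2.

-30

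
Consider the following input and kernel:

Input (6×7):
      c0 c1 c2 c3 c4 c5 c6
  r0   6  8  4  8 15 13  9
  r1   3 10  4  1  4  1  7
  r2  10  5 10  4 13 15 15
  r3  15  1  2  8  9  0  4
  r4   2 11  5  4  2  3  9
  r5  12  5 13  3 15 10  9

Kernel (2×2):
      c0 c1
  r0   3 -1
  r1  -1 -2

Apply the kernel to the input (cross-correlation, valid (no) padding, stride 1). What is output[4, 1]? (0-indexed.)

The receptive field on the input at this output position is [11 5 / 5 13]. Elementwise product with the kernel and sum: 11·3 + 5·-1 + 5·-1 + 13·-2.

-3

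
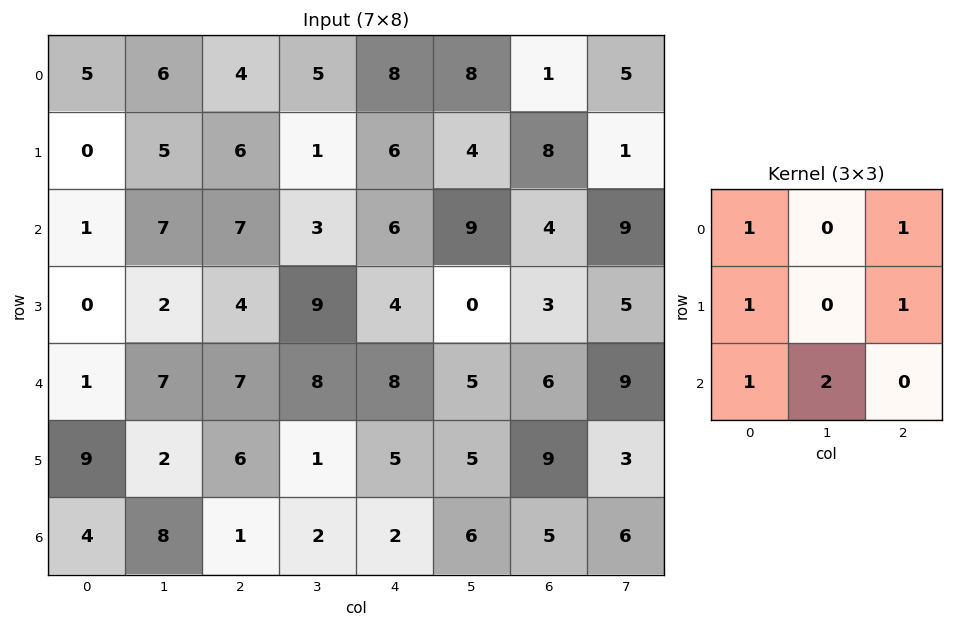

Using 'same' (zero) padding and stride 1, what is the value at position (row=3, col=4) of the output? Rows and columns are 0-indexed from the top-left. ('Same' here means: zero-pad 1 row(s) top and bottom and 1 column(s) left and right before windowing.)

45

The receptive field on the zero-padded input at this output position is [3 6 9 / 9 4 0 / 8 8 5]. Elementwise product with the kernel and sum: 3·1 + 9·1 + 9·1 + 0·1 + 8·1 + 8·2.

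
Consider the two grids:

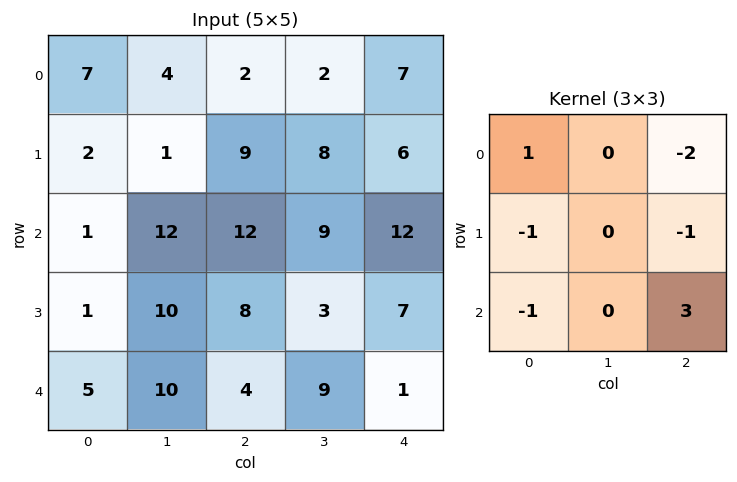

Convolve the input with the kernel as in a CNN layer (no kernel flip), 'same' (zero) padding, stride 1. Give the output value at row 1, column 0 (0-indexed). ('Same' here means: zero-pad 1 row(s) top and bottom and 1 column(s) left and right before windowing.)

The receptive field on the zero-padded input at this output position is [0 7 4 / 0 2 1 / 0 1 12]. Elementwise product with the kernel and sum: 0·1 + 4·-2 + 0·-1 + 1·-1 + 0·-1 + 12·3.

27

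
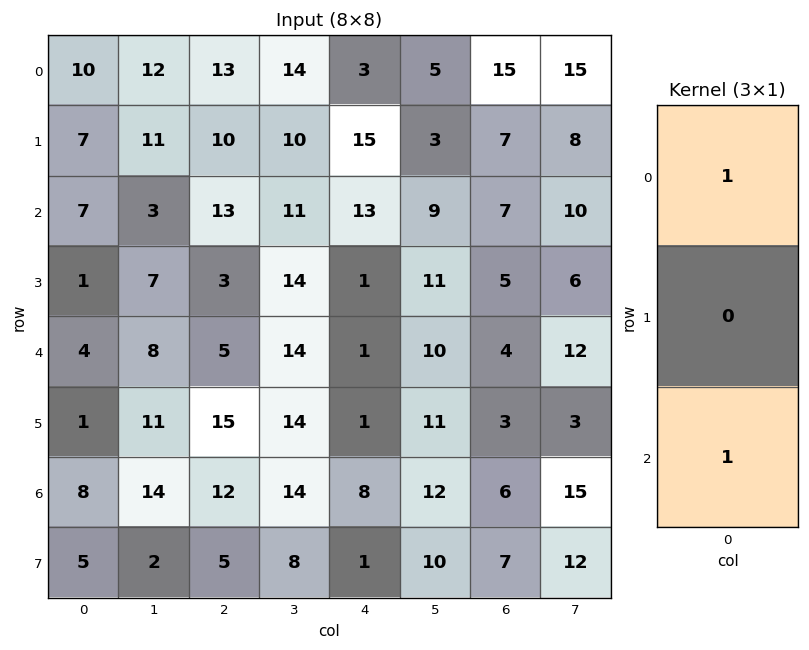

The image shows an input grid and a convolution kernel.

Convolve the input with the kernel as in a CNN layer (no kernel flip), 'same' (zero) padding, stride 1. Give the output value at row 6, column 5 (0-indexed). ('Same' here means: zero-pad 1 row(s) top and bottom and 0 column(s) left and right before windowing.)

The receptive field on the zero-padded input at this output position is [11 / 12 / 10]. Elementwise product with the kernel and sum: 11·1 + 10·1.

21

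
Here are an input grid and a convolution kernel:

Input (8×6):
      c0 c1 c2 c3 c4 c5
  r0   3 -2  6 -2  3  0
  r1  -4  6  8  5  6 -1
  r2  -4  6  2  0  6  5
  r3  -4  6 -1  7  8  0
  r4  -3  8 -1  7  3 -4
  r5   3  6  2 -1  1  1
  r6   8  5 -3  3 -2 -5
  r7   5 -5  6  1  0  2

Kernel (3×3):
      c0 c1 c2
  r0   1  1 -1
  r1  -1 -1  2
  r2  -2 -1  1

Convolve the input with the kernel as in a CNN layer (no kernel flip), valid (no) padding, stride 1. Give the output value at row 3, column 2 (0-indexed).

-4

The receptive field on the input at this output position is [-1 7 8 / -1 7 3 / 2 -1 1]. Elementwise product with the kernel and sum: -1·1 + 7·1 + 8·-1 + -1·-1 + 7·-1 + 3·2 + 2·-2 + -1·-1 + 1·1.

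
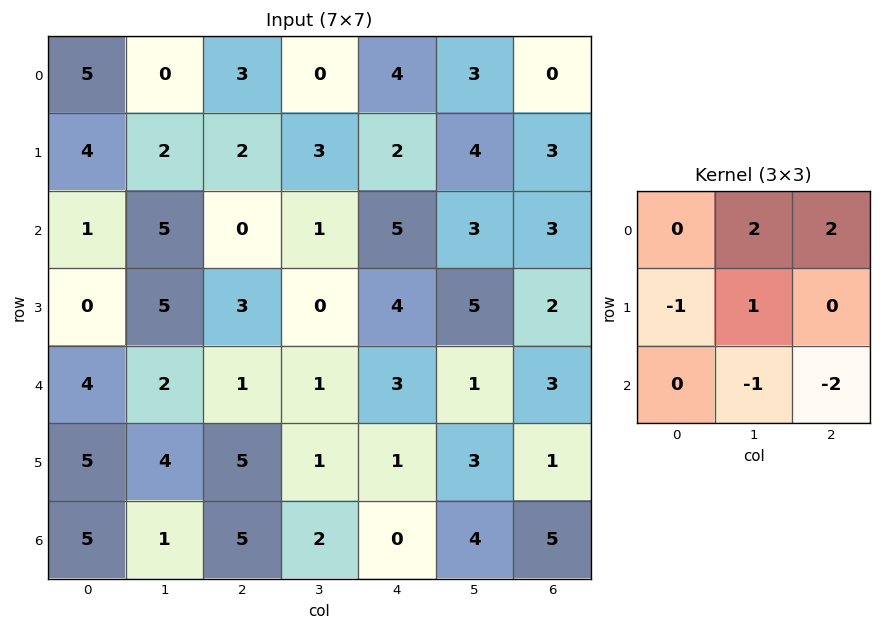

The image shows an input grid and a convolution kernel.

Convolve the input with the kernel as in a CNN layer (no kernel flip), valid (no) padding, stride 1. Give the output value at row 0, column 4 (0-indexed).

The receptive field on the input at this output position is [4 3 0 / 2 4 3 / 5 3 3]. Elementwise product with the kernel and sum: 3·2 + 0·2 + 2·-1 + 4·1 + 3·-1 + 3·-2.

-1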